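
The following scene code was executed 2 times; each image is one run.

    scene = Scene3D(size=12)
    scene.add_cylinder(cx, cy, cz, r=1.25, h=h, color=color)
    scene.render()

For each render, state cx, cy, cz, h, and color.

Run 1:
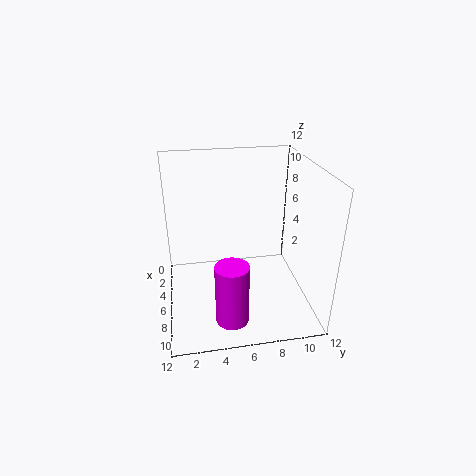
cx = 10.5, cy = 4.75, cz = 1.5, h = 4.75, color = 'magenta'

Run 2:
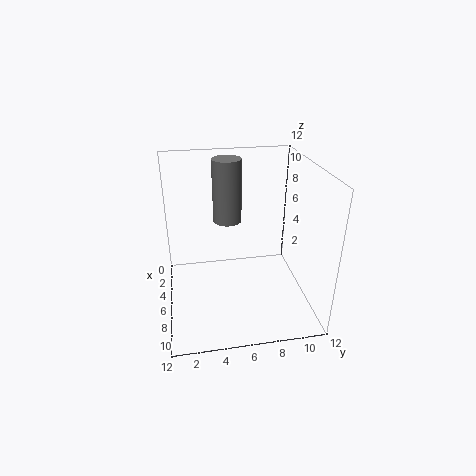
cx = 3.5, cy = 5.5, cz = 6.5, h = 5.5, color = 'gray'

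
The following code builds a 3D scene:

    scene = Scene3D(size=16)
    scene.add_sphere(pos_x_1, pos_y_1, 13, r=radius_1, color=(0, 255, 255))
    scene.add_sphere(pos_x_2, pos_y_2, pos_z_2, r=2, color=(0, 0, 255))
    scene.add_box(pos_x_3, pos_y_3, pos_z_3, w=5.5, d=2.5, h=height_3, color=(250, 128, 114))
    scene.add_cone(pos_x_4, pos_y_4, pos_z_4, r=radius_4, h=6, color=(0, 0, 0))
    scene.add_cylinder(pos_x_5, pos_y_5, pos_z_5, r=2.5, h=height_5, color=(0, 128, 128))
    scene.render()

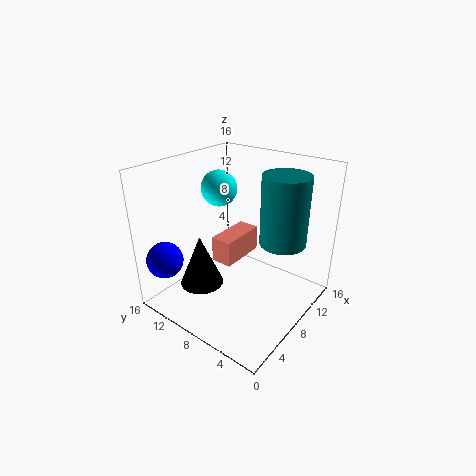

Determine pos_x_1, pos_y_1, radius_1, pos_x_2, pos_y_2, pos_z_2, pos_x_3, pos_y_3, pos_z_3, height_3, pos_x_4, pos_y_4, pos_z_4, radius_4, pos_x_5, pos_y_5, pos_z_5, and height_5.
pos_x_1 = 8.5
pos_y_1 = 11
radius_1 = 2
pos_x_2 = 2
pos_y_2 = 13.5
pos_z_2 = 6
pos_x_3 = 7
pos_y_3 = 8.5
pos_z_3 = 4.5
height_3 = 3
pos_x_4 = 5.5
pos_y_4 = 11.5
pos_z_4 = 2
radius_4 = 2.5
pos_x_5 = 10
pos_y_5 = 3.5
pos_z_5 = 8
height_5 = 7.5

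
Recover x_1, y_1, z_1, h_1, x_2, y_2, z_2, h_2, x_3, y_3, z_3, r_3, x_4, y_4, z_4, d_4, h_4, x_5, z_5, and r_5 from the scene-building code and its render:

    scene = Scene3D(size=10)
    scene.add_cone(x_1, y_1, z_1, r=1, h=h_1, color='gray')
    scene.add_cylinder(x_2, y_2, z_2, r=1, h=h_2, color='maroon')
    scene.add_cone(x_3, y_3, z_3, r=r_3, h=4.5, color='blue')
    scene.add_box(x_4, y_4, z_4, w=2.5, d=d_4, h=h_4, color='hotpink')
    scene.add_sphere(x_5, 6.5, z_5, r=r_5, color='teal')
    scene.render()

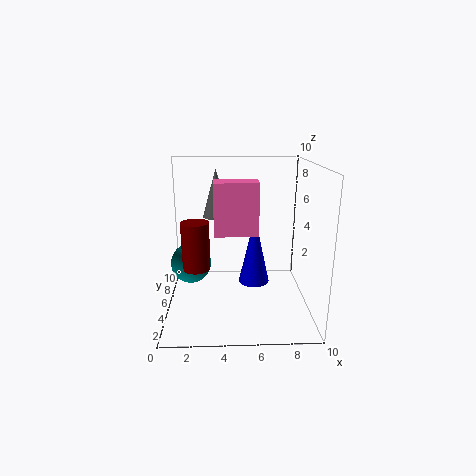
x_1 = 3.5, y_1 = 7, z_1 = 6, h_1 = 3.5, x_2 = 2, y_2 = 5.5, z_2 = 2.5, h_2 = 3.5, x_3 = 6, y_3 = 3.5, z_3 = 2.5, r_3 = 1, x_4 = 3.5, y_4 = 1, z_4 = 6.5, d_4 = 1.5, h_4 = 3, x_5 = 1.5, z_5 = 2.5, r_5 = 1.5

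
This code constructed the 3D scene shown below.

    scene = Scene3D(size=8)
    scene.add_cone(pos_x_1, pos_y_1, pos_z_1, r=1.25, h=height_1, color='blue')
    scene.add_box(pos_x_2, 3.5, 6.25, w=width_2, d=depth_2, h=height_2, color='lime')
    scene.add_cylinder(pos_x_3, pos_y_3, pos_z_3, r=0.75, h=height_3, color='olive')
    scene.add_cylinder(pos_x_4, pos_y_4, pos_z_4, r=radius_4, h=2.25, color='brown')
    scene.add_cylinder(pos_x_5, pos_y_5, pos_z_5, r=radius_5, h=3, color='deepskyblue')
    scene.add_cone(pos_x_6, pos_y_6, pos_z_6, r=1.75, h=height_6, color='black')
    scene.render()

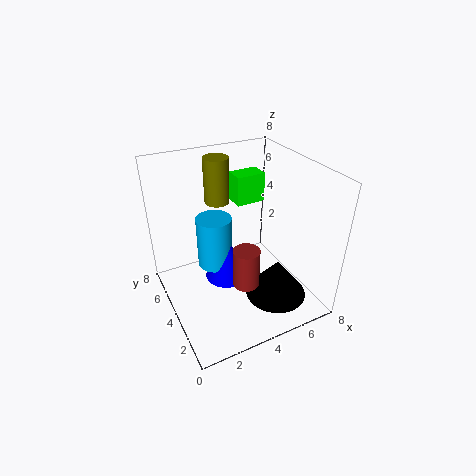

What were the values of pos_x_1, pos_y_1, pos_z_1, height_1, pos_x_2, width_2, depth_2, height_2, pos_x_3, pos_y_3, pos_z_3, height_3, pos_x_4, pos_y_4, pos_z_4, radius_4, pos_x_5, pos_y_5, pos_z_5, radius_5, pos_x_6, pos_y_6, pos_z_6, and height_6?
pos_x_1 = 3.5, pos_y_1 = 4.5, pos_z_1 = 1.25, height_1 = 2.75, pos_x_2 = 3.75, width_2 = 1.5, depth_2 = 1, height_2 = 1.5, pos_x_3 = 4, pos_y_3 = 6.75, pos_z_3 = 5, height_3 = 2.75, pos_x_4 = 4, pos_y_4 = 3, pos_z_4 = 1.5, radius_4 = 0.75, pos_x_5 = 3, pos_y_5 = 5, pos_z_5 = 2, radius_5 = 1, pos_x_6 = 5.75, pos_y_6 = 2.5, pos_z_6 = 0.5, height_6 = 2.25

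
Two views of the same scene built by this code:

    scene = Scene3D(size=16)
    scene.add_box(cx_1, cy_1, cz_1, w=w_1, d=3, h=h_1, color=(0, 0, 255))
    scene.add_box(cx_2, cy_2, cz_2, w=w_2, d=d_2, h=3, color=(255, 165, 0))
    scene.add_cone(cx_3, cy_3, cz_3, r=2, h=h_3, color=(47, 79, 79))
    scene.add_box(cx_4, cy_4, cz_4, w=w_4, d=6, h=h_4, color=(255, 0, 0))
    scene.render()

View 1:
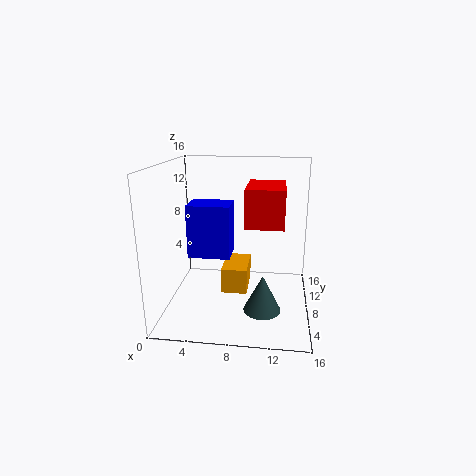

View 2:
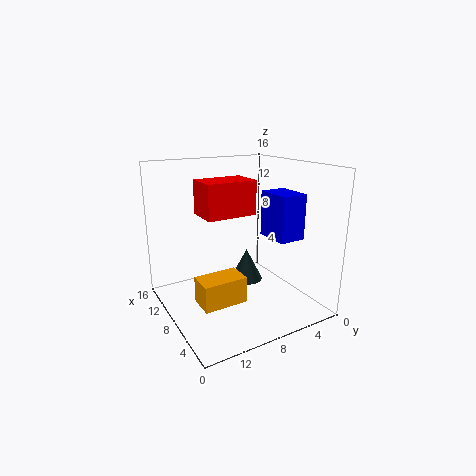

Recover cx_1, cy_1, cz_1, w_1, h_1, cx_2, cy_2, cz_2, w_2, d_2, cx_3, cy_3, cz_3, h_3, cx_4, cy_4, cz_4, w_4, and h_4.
cx_1 = 4; cy_1 = 2; cz_1 = 8; w_1 = 4; h_1 = 5; cx_2 = 6; cy_2 = 8; cz_2 = 1; w_2 = 3; d_2 = 5; cx_3 = 11; cy_3 = 5; cz_3 = 1; h_3 = 4; cx_4 = 9; cy_4 = 5; cz_4 = 10; w_4 = 4; h_4 = 4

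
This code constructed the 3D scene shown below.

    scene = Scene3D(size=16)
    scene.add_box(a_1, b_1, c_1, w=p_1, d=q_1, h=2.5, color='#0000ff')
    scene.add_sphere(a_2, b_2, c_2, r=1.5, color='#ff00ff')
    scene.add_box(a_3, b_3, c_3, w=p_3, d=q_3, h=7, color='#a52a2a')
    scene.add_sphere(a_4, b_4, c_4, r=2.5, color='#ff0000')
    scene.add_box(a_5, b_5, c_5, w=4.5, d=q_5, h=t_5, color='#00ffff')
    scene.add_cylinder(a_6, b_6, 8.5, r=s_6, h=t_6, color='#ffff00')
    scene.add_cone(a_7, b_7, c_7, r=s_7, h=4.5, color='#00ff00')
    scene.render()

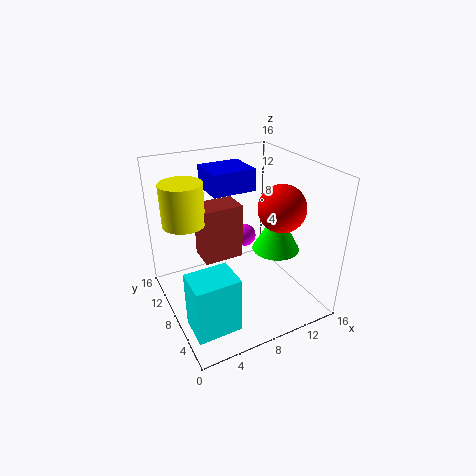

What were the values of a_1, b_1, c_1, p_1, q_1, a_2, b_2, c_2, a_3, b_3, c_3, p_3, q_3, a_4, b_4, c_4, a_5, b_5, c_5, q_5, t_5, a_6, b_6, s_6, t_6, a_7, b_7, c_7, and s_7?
a_1 = 6; b_1 = 9.5; c_1 = 12.5; p_1 = 5; q_1 = 4.5; a_2 = 12.5; b_2 = 14.5; c_2 = 4; a_3 = 5.5; b_3 = 11.5; c_3 = 3; p_3 = 5; q_3 = 3.5; a_4 = 11.5; b_4 = 5; c_4 = 12; a_5 = 0.5; b_5 = 1.5; c_5 = 1.5; q_5 = 3.5; t_5 = 6; a_6 = 3.5; b_6 = 13; s_6 = 2.5; t_6 = 5; a_7 = 11; b_7 = 5; c_7 = 7.5; s_7 = 2.5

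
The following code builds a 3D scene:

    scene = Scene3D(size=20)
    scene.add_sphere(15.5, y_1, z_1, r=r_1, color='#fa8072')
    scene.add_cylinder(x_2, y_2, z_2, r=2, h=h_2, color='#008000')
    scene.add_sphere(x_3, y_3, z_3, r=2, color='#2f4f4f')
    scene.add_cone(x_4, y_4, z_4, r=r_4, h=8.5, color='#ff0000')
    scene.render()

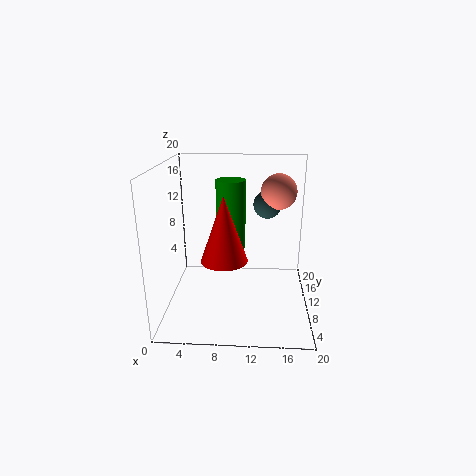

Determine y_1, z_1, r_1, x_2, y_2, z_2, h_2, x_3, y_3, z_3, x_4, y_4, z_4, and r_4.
y_1 = 12.5
z_1 = 16
r_1 = 2.5
x_2 = 9
y_2 = 10.5
z_2 = 8.5
h_2 = 9.5
x_3 = 14
y_3 = 13
z_3 = 14
x_4 = 8.5
y_4 = 6
z_4 = 8.5
r_4 = 3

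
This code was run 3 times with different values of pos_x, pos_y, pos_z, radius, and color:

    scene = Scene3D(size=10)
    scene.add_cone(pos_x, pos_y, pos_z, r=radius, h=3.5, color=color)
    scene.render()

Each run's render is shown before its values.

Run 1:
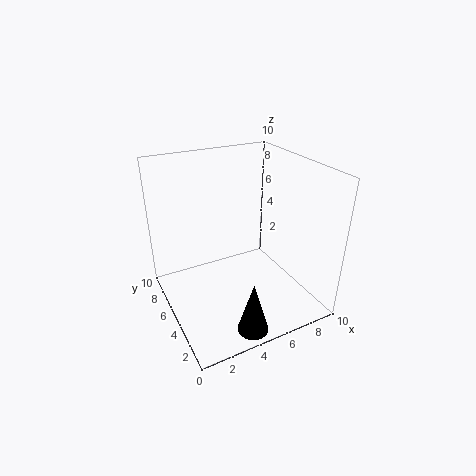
pos_x = 4
pos_y = 1
pos_z = 0.5
radius = 1
color = 'black'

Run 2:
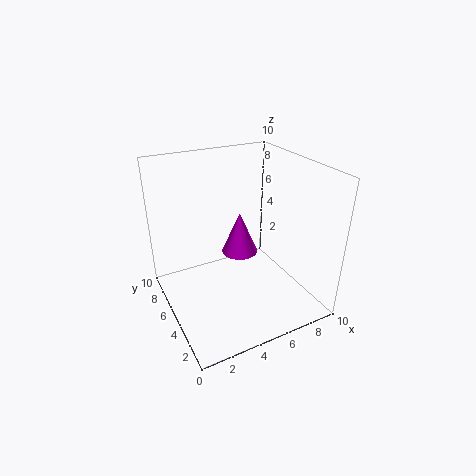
pos_x = 7
pos_y = 8.5
pos_z = 1.5
radius = 1.5
color = 'magenta'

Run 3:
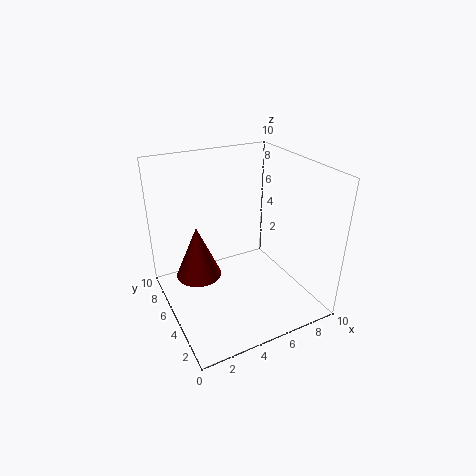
pos_x = 2
pos_y = 5
pos_z = 3
radius = 1.5
color = 'maroon'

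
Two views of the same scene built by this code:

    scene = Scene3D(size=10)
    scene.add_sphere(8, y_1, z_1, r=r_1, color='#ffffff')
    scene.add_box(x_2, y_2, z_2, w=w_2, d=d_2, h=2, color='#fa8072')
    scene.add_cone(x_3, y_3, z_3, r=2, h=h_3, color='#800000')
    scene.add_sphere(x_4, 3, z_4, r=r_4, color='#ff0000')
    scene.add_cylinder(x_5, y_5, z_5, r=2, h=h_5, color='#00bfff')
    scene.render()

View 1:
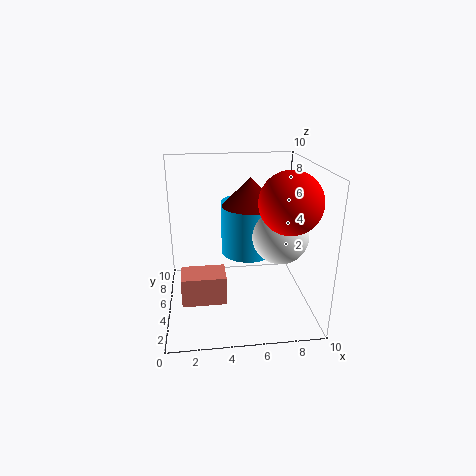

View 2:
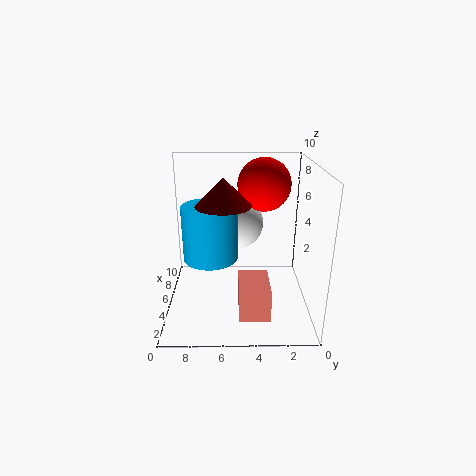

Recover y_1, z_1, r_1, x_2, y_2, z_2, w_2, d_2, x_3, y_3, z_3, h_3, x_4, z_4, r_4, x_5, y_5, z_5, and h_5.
y_1 = 5
z_1 = 5
r_1 = 2
x_2 = 1
y_2 = 3
z_2 = 1
w_2 = 3
d_2 = 2
x_3 = 6
y_3 = 6
z_3 = 7
h_3 = 2
x_4 = 8
z_4 = 8
r_4 = 2
x_5 = 6
y_5 = 7
z_5 = 3
h_5 = 4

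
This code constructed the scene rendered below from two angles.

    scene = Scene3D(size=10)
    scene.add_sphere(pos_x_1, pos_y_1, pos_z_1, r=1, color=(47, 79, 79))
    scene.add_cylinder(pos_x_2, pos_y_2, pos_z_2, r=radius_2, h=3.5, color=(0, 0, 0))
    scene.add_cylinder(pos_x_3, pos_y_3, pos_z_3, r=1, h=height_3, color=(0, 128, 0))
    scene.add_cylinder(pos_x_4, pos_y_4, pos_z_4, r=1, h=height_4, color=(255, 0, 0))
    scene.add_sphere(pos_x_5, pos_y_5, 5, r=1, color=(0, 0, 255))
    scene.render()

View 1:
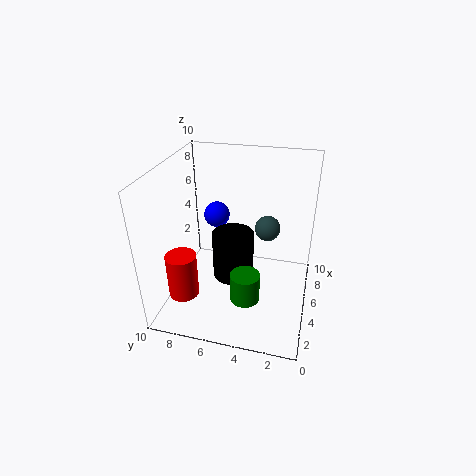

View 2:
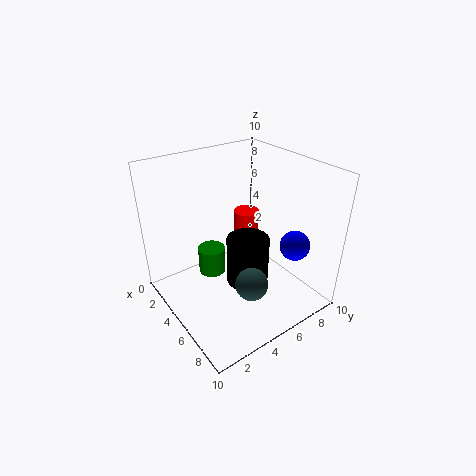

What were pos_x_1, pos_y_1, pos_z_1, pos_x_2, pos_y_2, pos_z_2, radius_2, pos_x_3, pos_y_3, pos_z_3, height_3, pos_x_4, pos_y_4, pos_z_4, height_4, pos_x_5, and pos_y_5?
pos_x_1 = 8.5, pos_y_1 = 3.5, pos_z_1 = 4, pos_x_2 = 5.5, pos_y_2 = 5.5, pos_z_2 = 1.5, radius_2 = 1.5, pos_x_3 = 3, pos_y_3 = 4, pos_z_3 = 1.5, height_3 = 2, pos_x_4 = 2, pos_y_4 = 8, pos_z_4 = 2, height_4 = 3, pos_x_5 = 8, pos_y_5 = 7.5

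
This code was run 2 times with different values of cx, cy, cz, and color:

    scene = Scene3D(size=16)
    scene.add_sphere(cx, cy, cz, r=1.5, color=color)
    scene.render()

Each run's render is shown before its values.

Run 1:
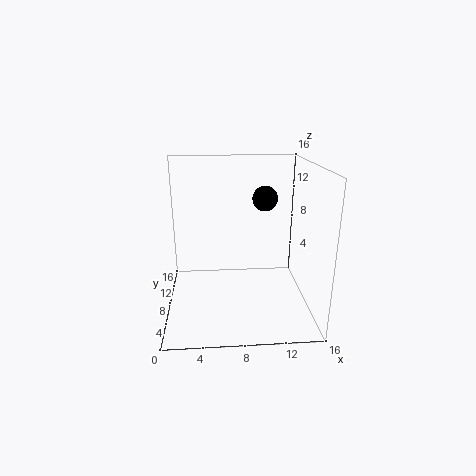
cx = 11.5, cy = 11.5, cz = 11.5, color = 'black'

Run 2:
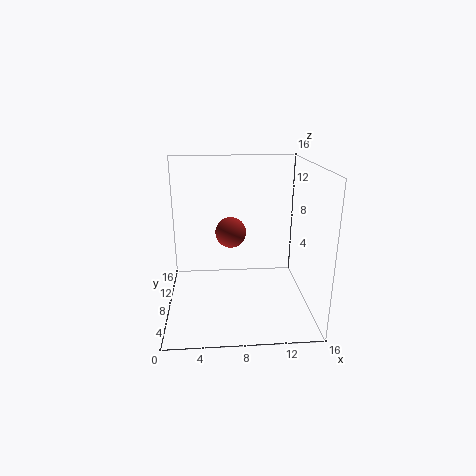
cx = 7, cy = 4.5, cz = 10, color = 'brown'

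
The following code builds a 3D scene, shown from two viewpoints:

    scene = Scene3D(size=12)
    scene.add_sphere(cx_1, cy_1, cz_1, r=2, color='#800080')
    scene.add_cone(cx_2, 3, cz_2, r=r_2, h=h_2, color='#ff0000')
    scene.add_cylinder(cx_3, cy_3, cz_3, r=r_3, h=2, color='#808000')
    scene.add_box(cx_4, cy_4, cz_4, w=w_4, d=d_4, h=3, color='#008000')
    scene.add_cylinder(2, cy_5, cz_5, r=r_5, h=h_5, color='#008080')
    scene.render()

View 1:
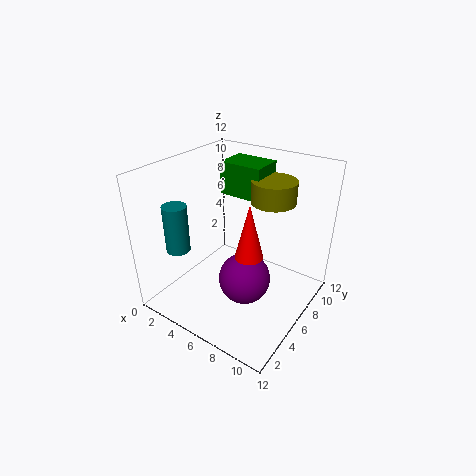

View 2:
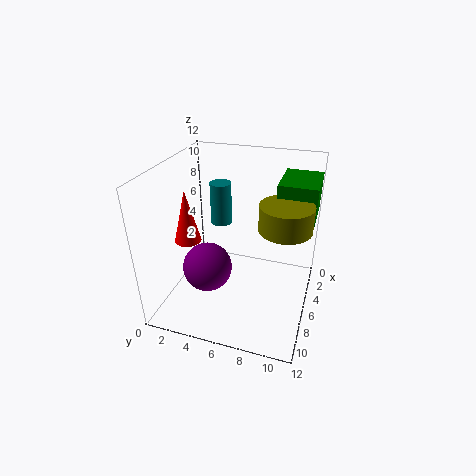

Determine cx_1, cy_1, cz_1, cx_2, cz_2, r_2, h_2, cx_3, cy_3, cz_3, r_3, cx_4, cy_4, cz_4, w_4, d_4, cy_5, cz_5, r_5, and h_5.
cx_1 = 8, cy_1 = 4, cz_1 = 4, cx_2 = 9, cz_2 = 7, r_2 = 1, h_2 = 4, cx_3 = 7, cy_3 = 10, cz_3 = 8, r_3 = 2, cx_4 = 2, cy_4 = 9, cz_4 = 8, w_4 = 4, d_4 = 3, cy_5 = 3, cz_5 = 5, r_5 = 1, h_5 = 4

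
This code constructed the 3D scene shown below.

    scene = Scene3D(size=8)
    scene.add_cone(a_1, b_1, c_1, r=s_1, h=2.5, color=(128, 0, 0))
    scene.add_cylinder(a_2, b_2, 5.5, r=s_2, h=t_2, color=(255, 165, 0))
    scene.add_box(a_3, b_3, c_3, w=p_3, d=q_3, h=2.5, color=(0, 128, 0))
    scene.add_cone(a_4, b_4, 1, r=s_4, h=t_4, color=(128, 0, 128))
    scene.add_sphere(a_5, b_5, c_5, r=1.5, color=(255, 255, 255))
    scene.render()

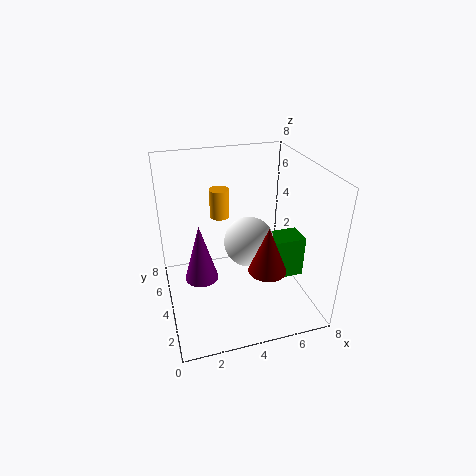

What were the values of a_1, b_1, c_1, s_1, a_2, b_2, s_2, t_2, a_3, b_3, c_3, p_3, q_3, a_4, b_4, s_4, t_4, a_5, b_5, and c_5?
a_1 = 5
b_1 = 2
c_1 = 3
s_1 = 1
a_2 = 3
b_2 = 4
s_2 = 0.5
t_2 = 1.5
a_3 = 6
b_3 = 3.5
c_3 = 1
p_3 = 2
q_3 = 1.5
a_4 = 2
b_4 = 5
s_4 = 1
t_4 = 3.5
a_5 = 5
b_5 = 5
c_5 = 3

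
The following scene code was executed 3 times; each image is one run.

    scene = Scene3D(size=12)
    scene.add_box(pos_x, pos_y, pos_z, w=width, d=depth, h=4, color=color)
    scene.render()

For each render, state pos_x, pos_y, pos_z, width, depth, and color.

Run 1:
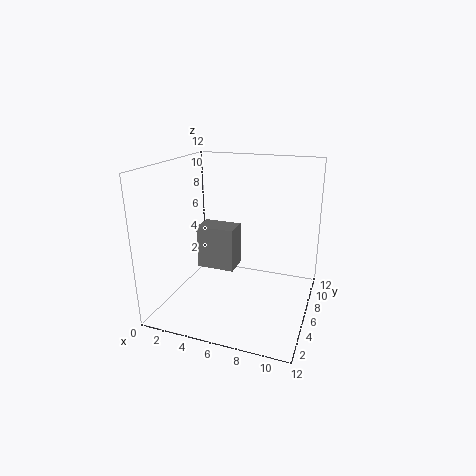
pos_x = 1.5
pos_y = 7.25
pos_z = 2
width = 3.5
depth = 2.25
color = 'gray'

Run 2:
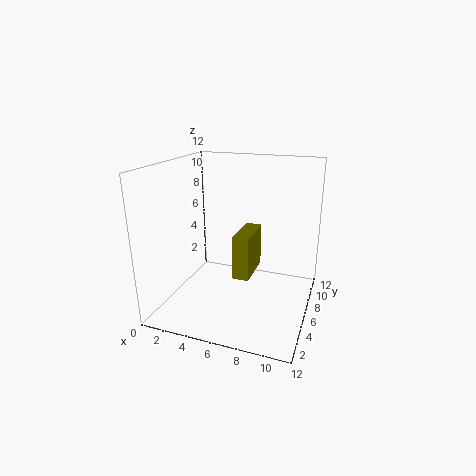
pos_x = 5.25
pos_y = 6.5
pos_z = 1.75
width = 1.5
depth = 4
color = 'olive'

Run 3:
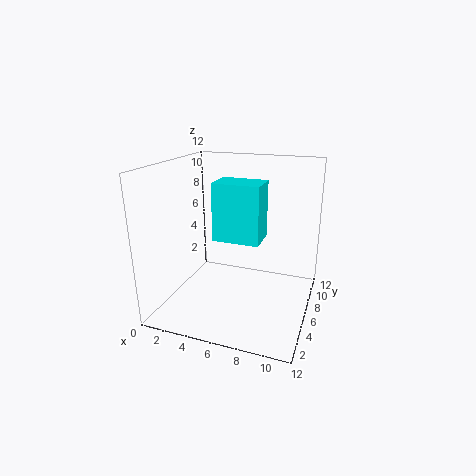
pos_x = 5.75
pos_y = 1.5
pos_z = 7.5
width = 3.25
depth = 2.25
color = 'cyan'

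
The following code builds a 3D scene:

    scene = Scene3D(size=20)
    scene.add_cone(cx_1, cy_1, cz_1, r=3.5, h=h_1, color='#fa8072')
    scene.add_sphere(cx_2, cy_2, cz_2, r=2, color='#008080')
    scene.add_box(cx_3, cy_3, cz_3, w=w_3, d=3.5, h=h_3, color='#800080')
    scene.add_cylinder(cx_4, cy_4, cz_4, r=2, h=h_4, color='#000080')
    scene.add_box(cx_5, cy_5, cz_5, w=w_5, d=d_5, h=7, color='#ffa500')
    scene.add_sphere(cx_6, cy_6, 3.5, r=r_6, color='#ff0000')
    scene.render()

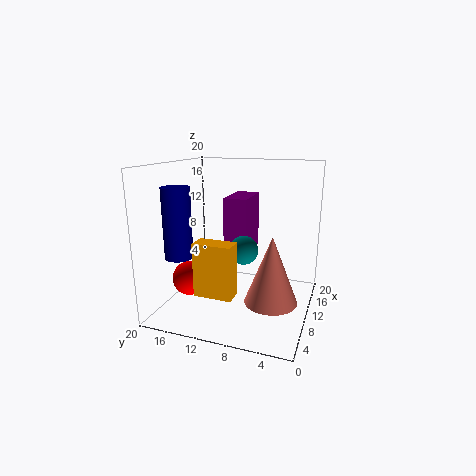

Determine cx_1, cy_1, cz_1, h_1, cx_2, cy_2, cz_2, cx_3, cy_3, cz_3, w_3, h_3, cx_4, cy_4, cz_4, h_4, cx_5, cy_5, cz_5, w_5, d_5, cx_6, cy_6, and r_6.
cx_1 = 7.5, cy_1 = 4.5, cz_1 = 2.5, h_1 = 9, cx_2 = 9.5, cy_2 = 9, cz_2 = 8.5, cx_3 = 12, cy_3 = 9.5, cz_3 = 6.5, w_3 = 6.5, h_3 = 8.5, cx_4 = 7.5, cy_4 = 18, cz_4 = 7, h_4 = 10, cx_5 = 3, cy_5 = 8.5, cz_5 = 4, w_5 = 2.5, d_5 = 5, cx_6 = 8.5, cy_6 = 17, r_6 = 2.5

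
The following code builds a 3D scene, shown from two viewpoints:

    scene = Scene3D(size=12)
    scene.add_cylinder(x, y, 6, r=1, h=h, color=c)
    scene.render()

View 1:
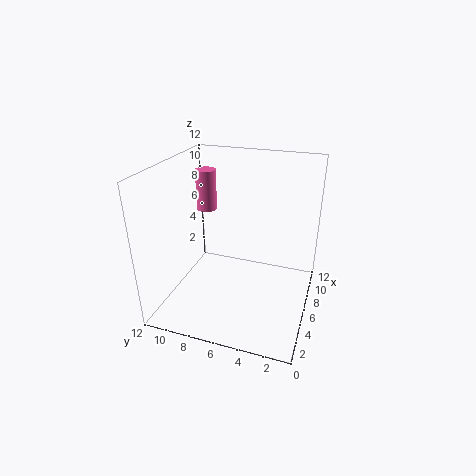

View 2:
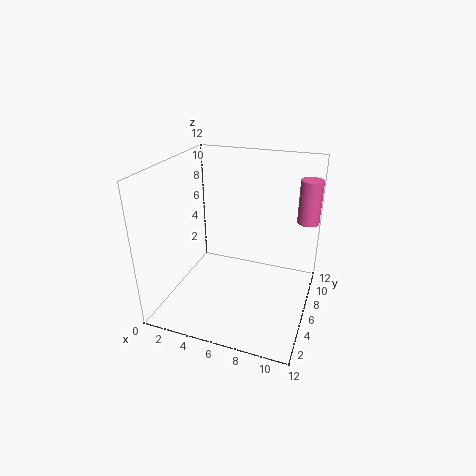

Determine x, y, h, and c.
x = 11
y = 11
h = 4
c = 'hotpink'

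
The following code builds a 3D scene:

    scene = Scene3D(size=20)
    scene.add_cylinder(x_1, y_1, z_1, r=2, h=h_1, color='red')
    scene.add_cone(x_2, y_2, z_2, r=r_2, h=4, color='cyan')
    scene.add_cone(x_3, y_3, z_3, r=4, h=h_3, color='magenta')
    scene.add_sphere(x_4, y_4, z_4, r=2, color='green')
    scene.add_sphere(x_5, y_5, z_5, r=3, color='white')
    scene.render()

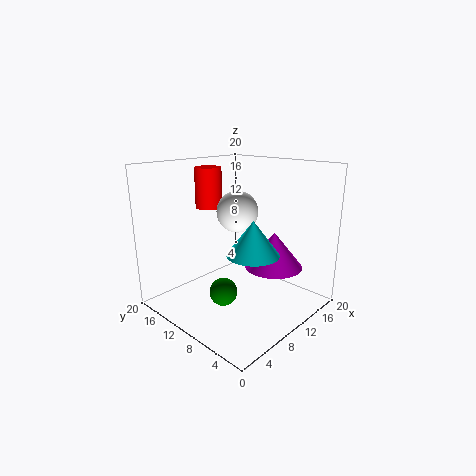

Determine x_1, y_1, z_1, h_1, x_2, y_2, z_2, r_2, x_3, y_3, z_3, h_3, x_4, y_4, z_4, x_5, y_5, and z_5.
x_1 = 11
y_1 = 17
z_1 = 13
h_1 = 6
x_2 = 5
y_2 = 3
z_2 = 11
r_2 = 3
x_3 = 13
y_3 = 6
z_3 = 6
h_3 = 5
x_4 = 8
y_4 = 11
z_4 = 2
x_5 = 12
y_5 = 12
z_5 = 13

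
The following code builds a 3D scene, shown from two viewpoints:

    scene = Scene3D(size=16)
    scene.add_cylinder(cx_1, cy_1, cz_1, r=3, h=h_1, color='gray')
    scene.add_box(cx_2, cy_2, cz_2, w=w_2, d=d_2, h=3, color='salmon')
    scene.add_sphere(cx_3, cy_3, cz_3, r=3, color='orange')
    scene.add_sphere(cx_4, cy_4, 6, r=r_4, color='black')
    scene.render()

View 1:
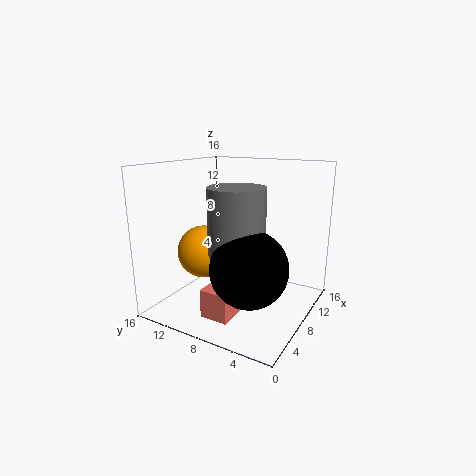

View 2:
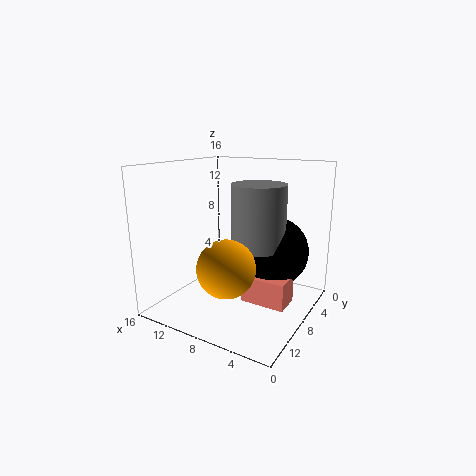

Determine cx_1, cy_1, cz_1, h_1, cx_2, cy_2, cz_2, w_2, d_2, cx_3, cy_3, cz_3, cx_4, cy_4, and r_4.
cx_1 = 6
cy_1 = 7
cz_1 = 7
h_1 = 7
cx_2 = 2
cy_2 = 6
cz_2 = 1
w_2 = 5
d_2 = 3
cx_3 = 7
cy_3 = 12
cz_3 = 6
cx_4 = 5
cy_4 = 5
r_4 = 4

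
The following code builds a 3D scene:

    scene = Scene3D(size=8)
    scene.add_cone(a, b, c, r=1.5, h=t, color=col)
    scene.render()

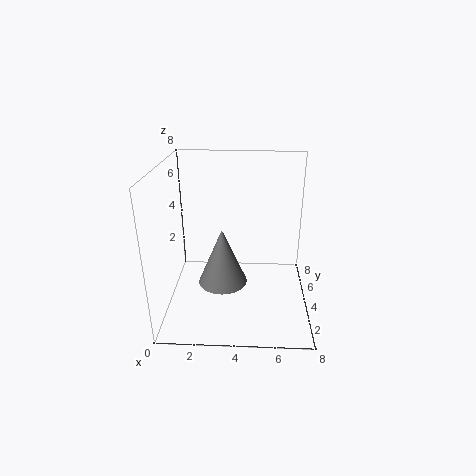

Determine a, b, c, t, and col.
a = 3; b = 5; c = 0.5; t = 3.5; col = 'gray'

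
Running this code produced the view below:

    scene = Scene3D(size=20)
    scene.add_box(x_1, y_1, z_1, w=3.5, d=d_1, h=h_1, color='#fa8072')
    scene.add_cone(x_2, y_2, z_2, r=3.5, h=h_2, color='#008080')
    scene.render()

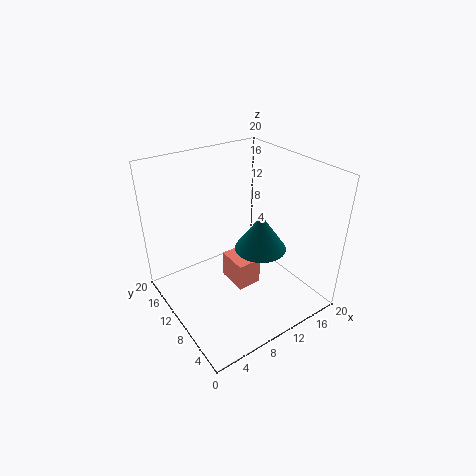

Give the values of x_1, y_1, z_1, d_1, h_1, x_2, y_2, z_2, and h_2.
x_1 = 9; y_1 = 8; z_1 = 2.5; d_1 = 4.5; h_1 = 4; x_2 = 12; y_2 = 7.5; z_2 = 9; h_2 = 5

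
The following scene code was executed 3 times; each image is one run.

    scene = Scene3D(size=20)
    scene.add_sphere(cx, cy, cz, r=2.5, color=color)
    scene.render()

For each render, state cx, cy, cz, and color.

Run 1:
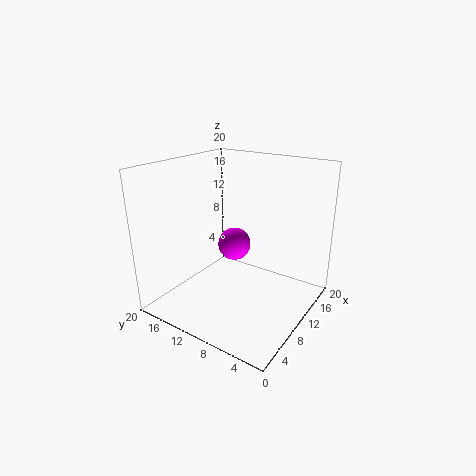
cx = 13.5, cy = 13, cz = 7, color = 'magenta'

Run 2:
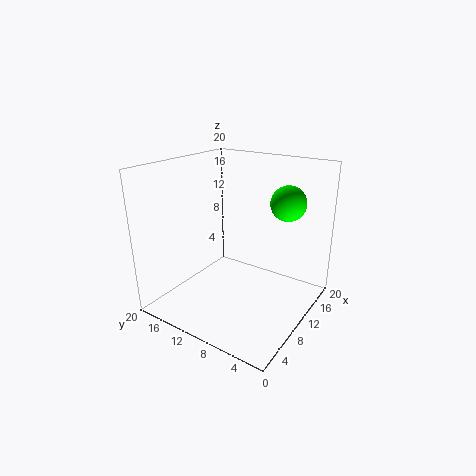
cx = 15, cy = 5, cz = 14.5, color = 'lime'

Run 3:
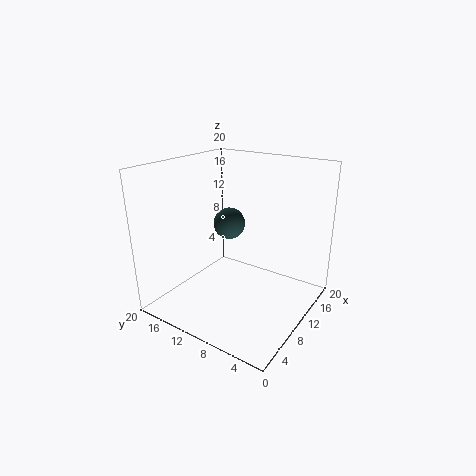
cx = 15, cy = 15, cz = 9.5, color = 'darkslategray'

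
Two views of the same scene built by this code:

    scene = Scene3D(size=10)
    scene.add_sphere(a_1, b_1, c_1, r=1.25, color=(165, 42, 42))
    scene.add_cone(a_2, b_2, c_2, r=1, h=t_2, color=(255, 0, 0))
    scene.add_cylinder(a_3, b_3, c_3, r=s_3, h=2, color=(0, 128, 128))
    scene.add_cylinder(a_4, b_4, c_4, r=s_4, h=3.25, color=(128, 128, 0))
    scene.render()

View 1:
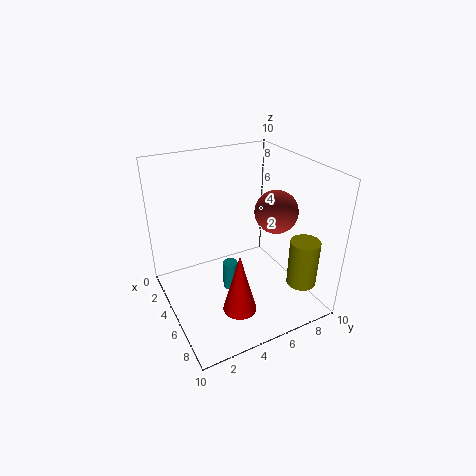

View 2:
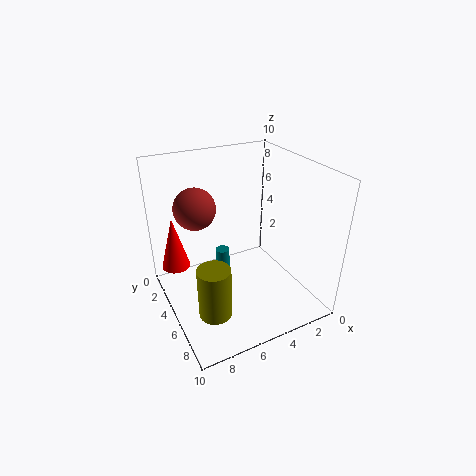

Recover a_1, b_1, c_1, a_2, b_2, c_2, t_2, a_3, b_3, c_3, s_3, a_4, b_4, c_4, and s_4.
a_1 = 8.25; b_1 = 5.75; c_1 = 8.25; a_2 = 9; b_2 = 3; c_2 = 2.75; t_2 = 3.75; a_3 = 5.75; b_3 = 4; c_3 = 1.75; s_3 = 0.5; a_4 = 8.25; b_4 = 8.25; c_4 = 2.25; s_4 = 1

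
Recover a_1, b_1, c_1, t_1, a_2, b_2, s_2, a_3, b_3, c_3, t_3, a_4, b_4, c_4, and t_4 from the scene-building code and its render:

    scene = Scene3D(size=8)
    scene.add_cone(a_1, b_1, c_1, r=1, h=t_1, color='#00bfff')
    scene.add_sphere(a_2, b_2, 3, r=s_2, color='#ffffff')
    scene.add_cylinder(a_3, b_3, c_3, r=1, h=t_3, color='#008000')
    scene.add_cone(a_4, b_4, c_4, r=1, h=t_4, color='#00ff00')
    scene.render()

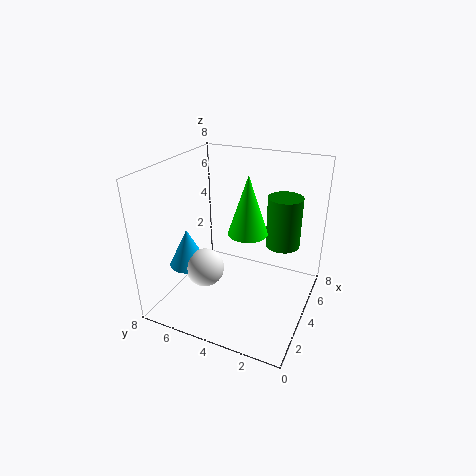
a_1 = 2, b_1 = 6, c_1 = 3, t_1 = 2, a_2 = 2, b_2 = 5, s_2 = 1, a_3 = 6, b_3 = 2, c_3 = 3, t_3 = 3, a_4 = 3, b_4 = 3, c_4 = 5, t_4 = 3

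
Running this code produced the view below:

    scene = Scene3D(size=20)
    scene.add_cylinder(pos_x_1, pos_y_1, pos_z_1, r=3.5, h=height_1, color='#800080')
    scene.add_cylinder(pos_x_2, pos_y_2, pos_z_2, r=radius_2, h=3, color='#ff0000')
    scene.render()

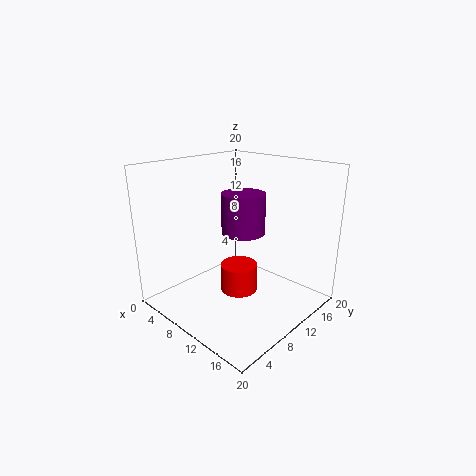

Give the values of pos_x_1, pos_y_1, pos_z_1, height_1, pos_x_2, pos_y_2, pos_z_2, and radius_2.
pos_x_1 = 5.75, pos_y_1 = 15.75, pos_z_1 = 8, height_1 = 6.5, pos_x_2 = 16.75, pos_y_2 = 3, pos_z_2 = 8, radius_2 = 2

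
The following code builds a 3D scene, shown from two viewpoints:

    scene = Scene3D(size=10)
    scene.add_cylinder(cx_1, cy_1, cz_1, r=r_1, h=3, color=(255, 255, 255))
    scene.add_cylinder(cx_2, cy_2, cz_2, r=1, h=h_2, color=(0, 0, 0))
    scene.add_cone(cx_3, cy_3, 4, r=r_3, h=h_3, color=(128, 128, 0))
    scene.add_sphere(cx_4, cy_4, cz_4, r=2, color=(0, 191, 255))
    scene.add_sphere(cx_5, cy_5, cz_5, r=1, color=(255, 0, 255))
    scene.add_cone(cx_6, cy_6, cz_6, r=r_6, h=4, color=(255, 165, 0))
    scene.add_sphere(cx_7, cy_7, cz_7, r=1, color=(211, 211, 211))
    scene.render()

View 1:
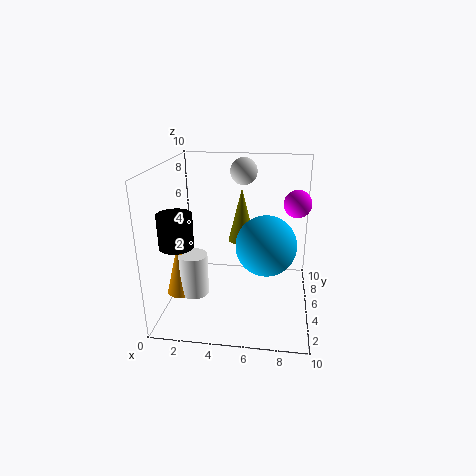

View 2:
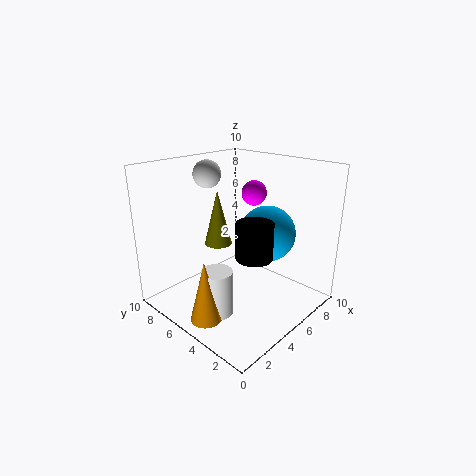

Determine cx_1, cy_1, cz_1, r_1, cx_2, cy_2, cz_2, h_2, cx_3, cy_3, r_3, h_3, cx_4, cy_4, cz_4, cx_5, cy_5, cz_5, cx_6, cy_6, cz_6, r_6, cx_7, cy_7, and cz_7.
cx_1 = 2, cy_1 = 4, cz_1 = 1, r_1 = 1, cx_2 = 2, cy_2 = 1, cz_2 = 6, h_2 = 2, cx_3 = 5, cy_3 = 7, r_3 = 1, h_3 = 4, cx_4 = 7, cy_4 = 4, cz_4 = 5, cx_5 = 9, cy_5 = 7, cz_5 = 7, cx_6 = 1, cy_6 = 4, cz_6 = 1, r_6 = 1, cx_7 = 5, cy_7 = 8, cz_7 = 9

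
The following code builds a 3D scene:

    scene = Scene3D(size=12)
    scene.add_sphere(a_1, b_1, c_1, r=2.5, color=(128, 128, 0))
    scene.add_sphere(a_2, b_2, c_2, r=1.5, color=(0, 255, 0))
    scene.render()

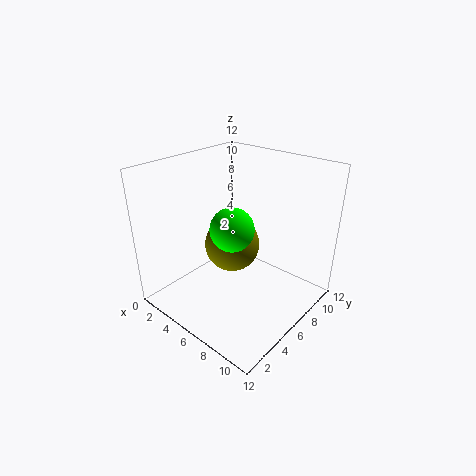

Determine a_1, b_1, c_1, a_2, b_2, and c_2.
a_1 = 4; b_1 = 7.5; c_1 = 4; a_2 = 8.5; b_2 = 2.5; c_2 = 9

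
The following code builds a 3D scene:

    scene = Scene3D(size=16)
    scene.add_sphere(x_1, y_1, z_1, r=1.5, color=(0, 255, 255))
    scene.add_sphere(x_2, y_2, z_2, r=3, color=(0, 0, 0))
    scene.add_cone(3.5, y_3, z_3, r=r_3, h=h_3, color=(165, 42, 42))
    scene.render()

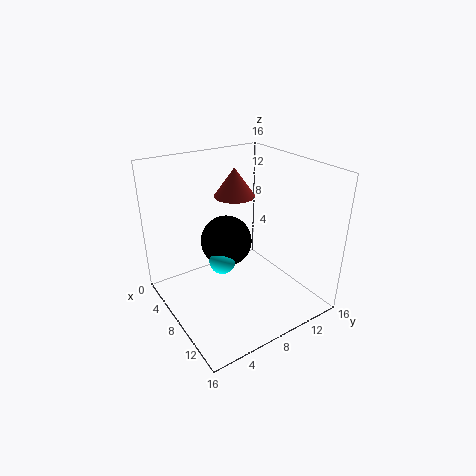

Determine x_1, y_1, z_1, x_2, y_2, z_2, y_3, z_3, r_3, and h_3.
x_1 = 7
y_1 = 6.5
z_1 = 5
x_2 = 5.5
y_2 = 8
z_2 = 6.5
y_3 = 10.5
z_3 = 11
r_3 = 2.5
h_3 = 3.5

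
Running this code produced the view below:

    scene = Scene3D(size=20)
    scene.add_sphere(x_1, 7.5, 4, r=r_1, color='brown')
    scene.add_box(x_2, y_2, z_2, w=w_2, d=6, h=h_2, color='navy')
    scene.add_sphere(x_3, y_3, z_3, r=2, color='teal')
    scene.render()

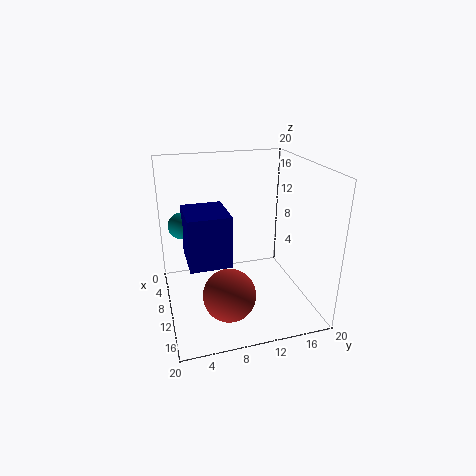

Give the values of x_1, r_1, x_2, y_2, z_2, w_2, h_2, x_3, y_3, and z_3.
x_1 = 14.5
r_1 = 3.5
x_2 = 4
y_2 = 3
z_2 = 6
w_2 = 7
h_2 = 7.5
x_3 = 3.5
y_3 = 3
z_3 = 10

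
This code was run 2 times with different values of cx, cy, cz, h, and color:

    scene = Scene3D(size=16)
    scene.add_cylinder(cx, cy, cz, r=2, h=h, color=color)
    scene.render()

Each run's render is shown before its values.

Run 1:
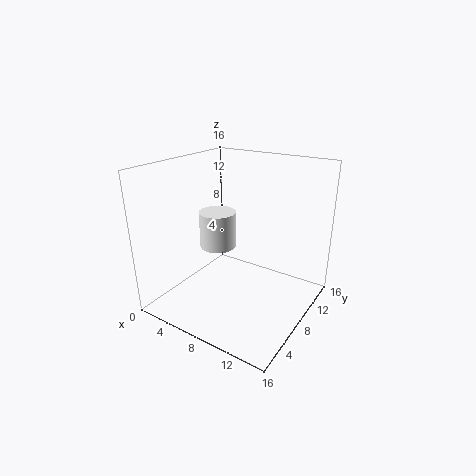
cx = 6
cy = 7
cz = 7
h = 4
color = 'white'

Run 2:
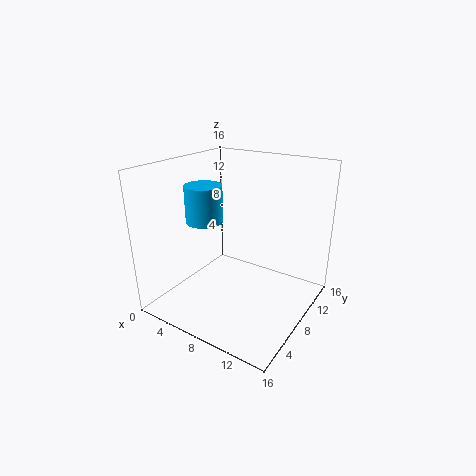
cx = 5
cy = 6
cz = 10
h = 4
color = 'deepskyblue'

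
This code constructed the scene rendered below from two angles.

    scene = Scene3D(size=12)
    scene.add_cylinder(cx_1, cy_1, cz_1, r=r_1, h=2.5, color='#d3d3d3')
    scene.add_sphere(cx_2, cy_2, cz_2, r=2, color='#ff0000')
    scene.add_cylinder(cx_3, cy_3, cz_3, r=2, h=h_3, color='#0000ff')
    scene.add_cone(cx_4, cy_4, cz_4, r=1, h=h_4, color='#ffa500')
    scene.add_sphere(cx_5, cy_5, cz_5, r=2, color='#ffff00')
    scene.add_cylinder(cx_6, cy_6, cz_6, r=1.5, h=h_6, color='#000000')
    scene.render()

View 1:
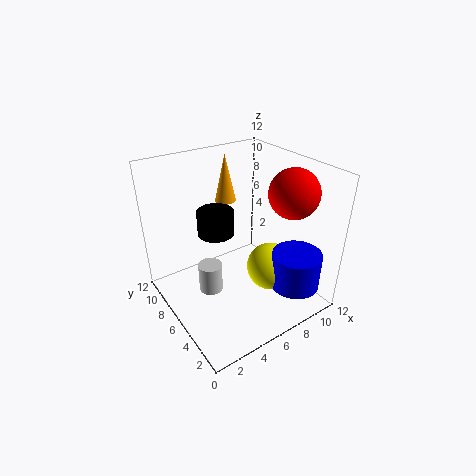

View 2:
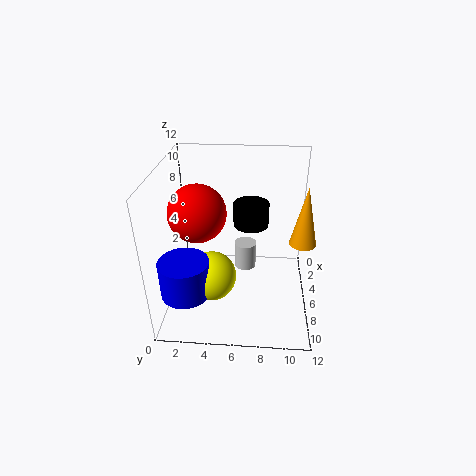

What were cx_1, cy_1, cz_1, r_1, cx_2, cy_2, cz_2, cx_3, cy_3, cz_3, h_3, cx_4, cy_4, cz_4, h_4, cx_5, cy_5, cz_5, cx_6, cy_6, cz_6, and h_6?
cx_1 = 3.5, cy_1 = 6.5, cz_1 = 1.5, r_1 = 1, cx_2 = 9.5, cy_2 = 3.5, cz_2 = 10, cx_3 = 9, cy_3 = 2, cz_3 = 2.5, h_3 = 3, cx_4 = 8, cy_4 = 11, cz_4 = 7, h_4 = 4.5, cx_5 = 8, cy_5 = 4, cz_5 = 3.5, cx_6 = 4.5, cy_6 = 7, cz_6 = 6.5, h_6 = 2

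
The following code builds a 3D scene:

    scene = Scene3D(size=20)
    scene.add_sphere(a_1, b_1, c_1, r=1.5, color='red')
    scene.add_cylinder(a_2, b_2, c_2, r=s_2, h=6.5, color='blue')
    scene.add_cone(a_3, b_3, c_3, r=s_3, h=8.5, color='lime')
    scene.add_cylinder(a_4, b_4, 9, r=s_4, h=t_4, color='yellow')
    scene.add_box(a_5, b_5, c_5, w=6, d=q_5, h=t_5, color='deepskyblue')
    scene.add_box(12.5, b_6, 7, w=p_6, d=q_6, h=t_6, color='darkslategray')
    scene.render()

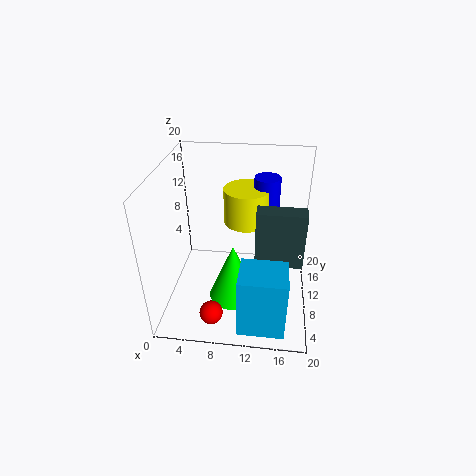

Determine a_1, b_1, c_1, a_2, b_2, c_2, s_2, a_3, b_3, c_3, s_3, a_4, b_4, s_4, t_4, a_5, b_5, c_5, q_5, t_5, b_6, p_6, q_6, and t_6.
a_1 = 7.5; b_1 = 2; c_1 = 3.5; a_2 = 13.5; b_2 = 17.5; c_2 = 9.5; s_2 = 2; a_3 = 9.5; b_3 = 8.5; c_3 = 1; s_3 = 3.5; a_4 = 10.5; b_4 = 16.5; s_4 = 3.5; t_4 = 5.5; a_5 = 11; b_5 = 0.5; c_5 = 1.5; q_5 = 5; t_5 = 8.5; b_6 = 8; p_6 = 6.5; q_6 = 2.5; t_6 = 8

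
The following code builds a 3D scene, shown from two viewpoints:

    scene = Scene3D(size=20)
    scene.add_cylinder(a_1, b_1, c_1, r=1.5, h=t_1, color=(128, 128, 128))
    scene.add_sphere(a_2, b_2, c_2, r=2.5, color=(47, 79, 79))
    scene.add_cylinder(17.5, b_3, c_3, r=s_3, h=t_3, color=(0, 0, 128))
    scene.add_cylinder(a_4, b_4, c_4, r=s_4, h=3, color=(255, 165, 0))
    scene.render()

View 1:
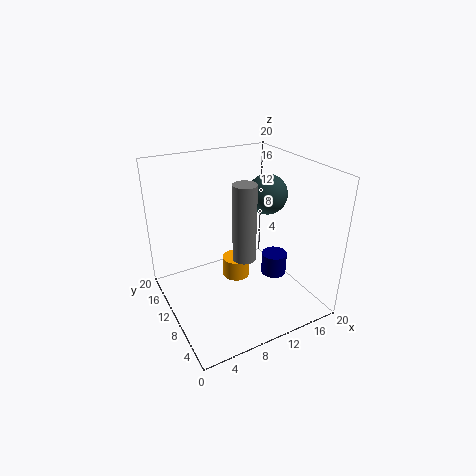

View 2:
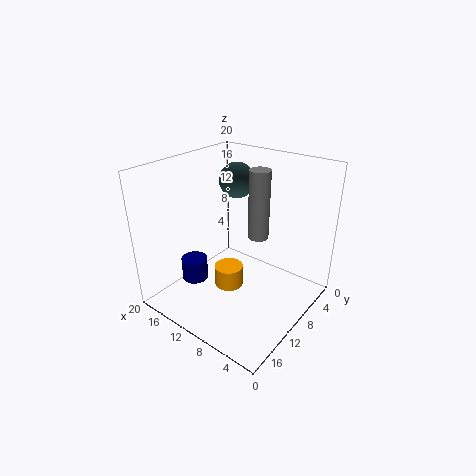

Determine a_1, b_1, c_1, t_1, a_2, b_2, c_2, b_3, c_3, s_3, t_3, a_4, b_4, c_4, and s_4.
a_1 = 9
b_1 = 6.5
c_1 = 9
t_1 = 10
a_2 = 12.5
b_2 = 7
c_2 = 17
b_3 = 11.5
c_3 = 1
s_3 = 2
t_3 = 3.5
a_4 = 10.5
b_4 = 11.5
c_4 = 3
s_4 = 2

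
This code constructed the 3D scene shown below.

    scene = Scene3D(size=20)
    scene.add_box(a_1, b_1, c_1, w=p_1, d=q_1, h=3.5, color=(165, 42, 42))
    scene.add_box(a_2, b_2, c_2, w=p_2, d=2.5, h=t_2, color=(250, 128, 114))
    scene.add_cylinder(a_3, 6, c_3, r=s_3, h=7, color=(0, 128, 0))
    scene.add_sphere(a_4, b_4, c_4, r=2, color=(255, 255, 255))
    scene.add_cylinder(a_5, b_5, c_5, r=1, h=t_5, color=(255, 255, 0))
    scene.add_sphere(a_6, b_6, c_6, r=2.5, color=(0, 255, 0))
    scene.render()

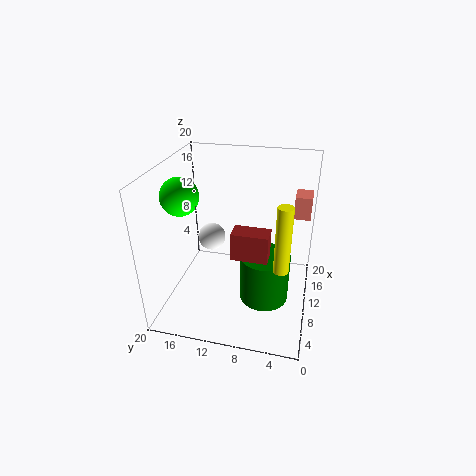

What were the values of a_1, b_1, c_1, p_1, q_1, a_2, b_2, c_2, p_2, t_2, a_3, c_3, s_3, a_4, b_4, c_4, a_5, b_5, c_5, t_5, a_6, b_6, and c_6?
a_1 = 4; b_1 = 5; c_1 = 10.5; p_1 = 2.5; q_1 = 4.5; a_2 = 16.5; b_2 = 0.5; c_2 = 10.5; p_2 = 3.5; t_2 = 3.5; a_3 = 9.5; c_3 = 1; s_3 = 3.5; a_4 = 12; b_4 = 14.5; c_4 = 8.5; a_5 = 6.5; b_5 = 3.5; c_5 = 8; t_5 = 9; a_6 = 7.5; b_6 = 17; c_6 = 16.5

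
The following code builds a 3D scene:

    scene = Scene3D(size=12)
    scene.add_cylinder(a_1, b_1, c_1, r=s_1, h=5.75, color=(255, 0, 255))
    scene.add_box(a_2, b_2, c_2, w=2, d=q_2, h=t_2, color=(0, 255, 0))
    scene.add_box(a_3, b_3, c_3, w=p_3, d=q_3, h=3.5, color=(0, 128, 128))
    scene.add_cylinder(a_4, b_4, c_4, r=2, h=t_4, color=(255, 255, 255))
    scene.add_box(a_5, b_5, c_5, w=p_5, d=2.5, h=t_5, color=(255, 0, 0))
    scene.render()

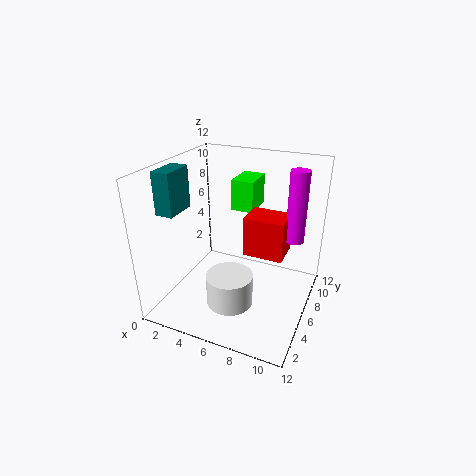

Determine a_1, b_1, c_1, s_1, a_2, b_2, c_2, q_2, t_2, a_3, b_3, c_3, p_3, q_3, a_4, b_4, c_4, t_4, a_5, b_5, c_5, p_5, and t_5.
a_1 = 10.5
b_1 = 7
c_1 = 6.25
s_1 = 0.75
a_2 = 4.25
b_2 = 8.5
c_2 = 7.25
q_2 = 3
t_2 = 2.75
a_3 = 0.25
b_3 = 3
c_3 = 8.25
p_3 = 1.5
q_3 = 2.75
a_4 = 5.75
b_4 = 4.75
c_4 = 0.25
t_4 = 2.75
a_5 = 6.75
b_5 = 5.25
c_5 = 5
p_5 = 3.25
t_5 = 3.25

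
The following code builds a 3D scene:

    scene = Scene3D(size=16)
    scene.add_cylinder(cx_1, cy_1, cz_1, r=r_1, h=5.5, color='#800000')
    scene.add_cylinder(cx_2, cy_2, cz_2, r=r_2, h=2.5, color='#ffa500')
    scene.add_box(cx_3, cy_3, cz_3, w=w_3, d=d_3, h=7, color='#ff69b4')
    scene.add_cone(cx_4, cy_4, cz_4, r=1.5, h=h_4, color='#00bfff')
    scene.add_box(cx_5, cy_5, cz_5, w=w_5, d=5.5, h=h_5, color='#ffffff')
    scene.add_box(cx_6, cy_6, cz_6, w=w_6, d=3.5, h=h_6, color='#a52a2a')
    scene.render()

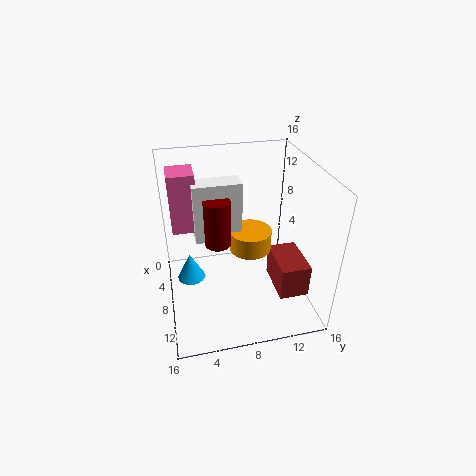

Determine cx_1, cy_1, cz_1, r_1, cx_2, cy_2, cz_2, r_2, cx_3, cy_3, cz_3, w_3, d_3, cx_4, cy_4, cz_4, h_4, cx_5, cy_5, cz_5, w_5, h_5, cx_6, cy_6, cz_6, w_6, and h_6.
cx_1 = 6.5
cy_1 = 6
cz_1 = 6.5
r_1 = 1.5
cx_2 = 6
cy_2 = 10
cz_2 = 5
r_2 = 2.5
cx_3 = 1.5
cy_3 = 1
cz_3 = 7.5
w_3 = 3.5
d_3 = 3
cx_4 = 8.5
cy_4 = 2.5
cz_4 = 4
h_4 = 3
cx_5 = 3.5
cy_5 = 3.5
cz_5 = 6.5
w_5 = 2.5
h_5 = 7
cx_6 = 5.5
cy_6 = 12.5
cz_6 = 0.5
w_6 = 5.5
h_6 = 4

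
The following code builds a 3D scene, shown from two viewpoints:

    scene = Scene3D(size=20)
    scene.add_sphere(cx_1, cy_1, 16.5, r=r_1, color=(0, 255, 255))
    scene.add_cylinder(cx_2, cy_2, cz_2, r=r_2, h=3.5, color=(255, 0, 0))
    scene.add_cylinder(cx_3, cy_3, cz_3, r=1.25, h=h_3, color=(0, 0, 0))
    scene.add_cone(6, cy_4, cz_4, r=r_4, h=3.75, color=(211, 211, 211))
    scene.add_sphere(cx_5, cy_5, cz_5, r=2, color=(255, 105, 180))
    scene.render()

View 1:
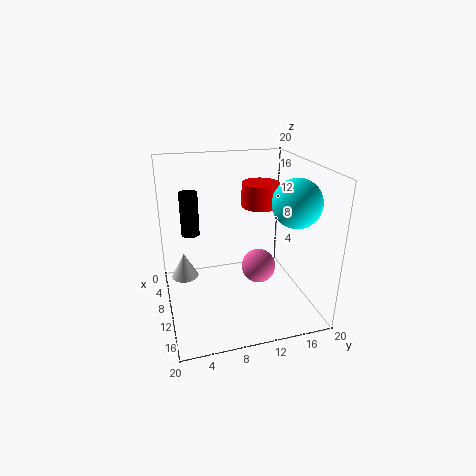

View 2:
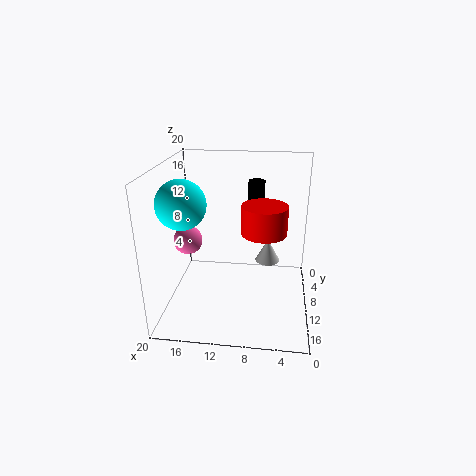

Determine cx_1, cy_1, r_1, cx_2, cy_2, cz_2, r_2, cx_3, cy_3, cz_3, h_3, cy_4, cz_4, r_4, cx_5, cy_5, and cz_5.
cx_1 = 16
cy_1 = 15.5
r_1 = 3
cx_2 = 6.25
cy_2 = 14.5
cz_2 = 13
r_2 = 2.75
cx_3 = 8
cy_3 = 3.75
cz_3 = 10.5
h_3 = 6
cy_4 = 2.75
cz_4 = 2.75
r_4 = 2
cx_5 = 17
cy_5 = 10.5
cz_5 = 9.5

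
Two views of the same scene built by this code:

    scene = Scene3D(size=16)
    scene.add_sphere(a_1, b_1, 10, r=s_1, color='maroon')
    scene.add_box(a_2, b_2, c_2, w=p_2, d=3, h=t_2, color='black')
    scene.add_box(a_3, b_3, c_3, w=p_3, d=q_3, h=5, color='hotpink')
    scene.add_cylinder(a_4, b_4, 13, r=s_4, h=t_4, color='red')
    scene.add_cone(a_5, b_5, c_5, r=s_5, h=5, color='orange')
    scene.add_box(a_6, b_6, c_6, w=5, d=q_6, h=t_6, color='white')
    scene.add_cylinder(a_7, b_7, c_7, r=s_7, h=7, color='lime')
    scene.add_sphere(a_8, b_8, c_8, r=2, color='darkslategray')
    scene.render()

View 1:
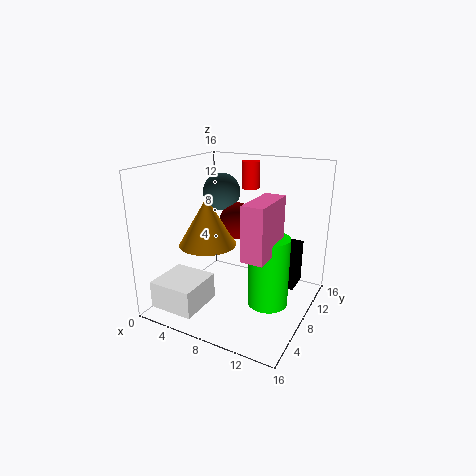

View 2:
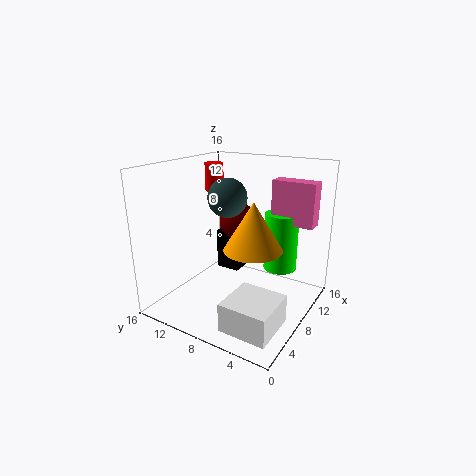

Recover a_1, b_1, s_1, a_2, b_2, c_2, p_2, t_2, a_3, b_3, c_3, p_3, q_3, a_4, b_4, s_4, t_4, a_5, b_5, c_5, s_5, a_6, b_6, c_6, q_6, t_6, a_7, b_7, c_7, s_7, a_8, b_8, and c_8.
a_1 = 8
b_1 = 8
s_1 = 2
a_2 = 11
b_2 = 10
c_2 = 2
p_2 = 3
t_2 = 5
a_3 = 12
b_3 = 1
c_3 = 9
p_3 = 2
q_3 = 5
a_4 = 8
b_4 = 11
s_4 = 1
t_4 = 3
a_5 = 6
b_5 = 5
c_5 = 8
s_5 = 3
a_6 = 1
b_6 = 1
c_6 = 1
q_6 = 5
t_6 = 3
a_7 = 13
b_7 = 5
c_7 = 3
s_7 = 2
a_8 = 6
b_8 = 8
c_8 = 13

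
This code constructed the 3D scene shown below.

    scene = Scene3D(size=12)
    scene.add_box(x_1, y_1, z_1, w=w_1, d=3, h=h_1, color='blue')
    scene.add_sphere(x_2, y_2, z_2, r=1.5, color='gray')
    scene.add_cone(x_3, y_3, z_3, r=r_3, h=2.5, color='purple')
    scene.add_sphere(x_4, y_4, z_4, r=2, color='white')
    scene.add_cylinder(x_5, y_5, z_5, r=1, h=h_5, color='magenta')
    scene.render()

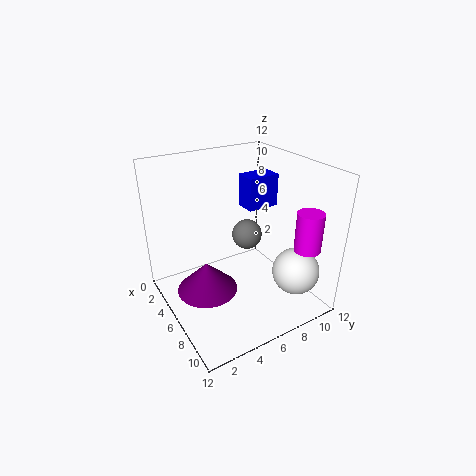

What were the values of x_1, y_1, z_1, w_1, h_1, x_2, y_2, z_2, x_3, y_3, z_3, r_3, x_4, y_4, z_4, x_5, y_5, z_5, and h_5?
x_1 = 2; y_1 = 8.5; z_1 = 7; w_1 = 2; h_1 = 3; x_2 = 2; y_2 = 9.5; z_2 = 3.5; x_3 = 6; y_3 = 3; z_3 = 2; r_3 = 2.5; x_4 = 9; y_4 = 10; z_4 = 3; x_5 = 11; y_5 = 9; z_5 = 6.5; h_5 = 3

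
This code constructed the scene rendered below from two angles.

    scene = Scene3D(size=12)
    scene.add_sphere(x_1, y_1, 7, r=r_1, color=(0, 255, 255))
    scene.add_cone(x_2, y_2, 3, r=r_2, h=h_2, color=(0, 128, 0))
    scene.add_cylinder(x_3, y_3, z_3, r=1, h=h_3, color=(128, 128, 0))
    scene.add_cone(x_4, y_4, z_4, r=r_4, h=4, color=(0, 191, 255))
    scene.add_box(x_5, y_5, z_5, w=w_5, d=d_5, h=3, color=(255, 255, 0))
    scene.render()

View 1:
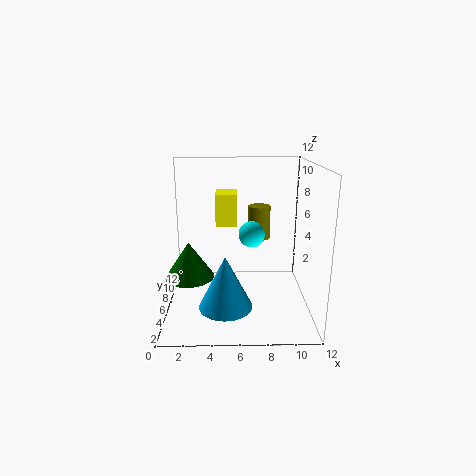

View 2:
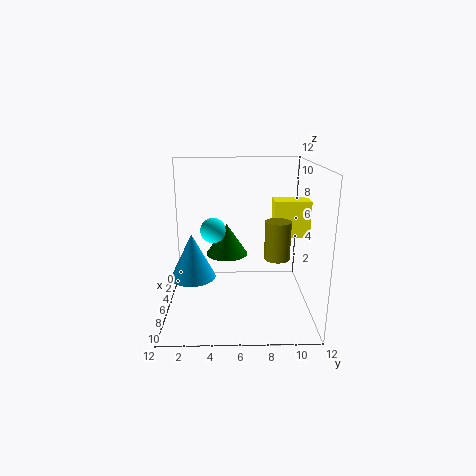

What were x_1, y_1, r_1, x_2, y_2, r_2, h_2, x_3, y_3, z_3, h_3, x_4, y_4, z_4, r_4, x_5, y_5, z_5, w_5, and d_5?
x_1 = 7
y_1 = 4
r_1 = 1
x_2 = 2
y_2 = 5
r_2 = 2
h_2 = 3
x_3 = 8
y_3 = 9
z_3 = 5
h_3 = 3
x_4 = 5
y_4 = 2
z_4 = 2
r_4 = 2
x_5 = 4
y_5 = 9
z_5 = 6
w_5 = 2
d_5 = 3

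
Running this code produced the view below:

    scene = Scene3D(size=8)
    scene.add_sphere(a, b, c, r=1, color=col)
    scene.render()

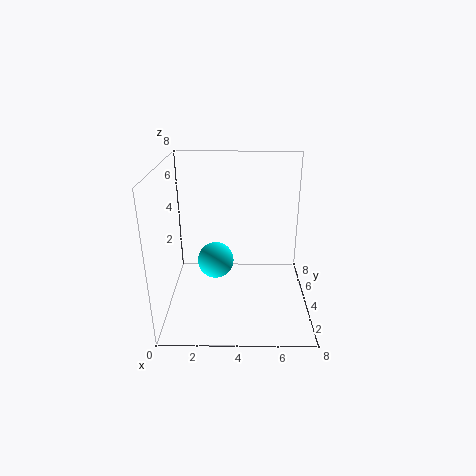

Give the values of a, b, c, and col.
a = 2.75, b = 3.75, c = 2.75, col = 'cyan'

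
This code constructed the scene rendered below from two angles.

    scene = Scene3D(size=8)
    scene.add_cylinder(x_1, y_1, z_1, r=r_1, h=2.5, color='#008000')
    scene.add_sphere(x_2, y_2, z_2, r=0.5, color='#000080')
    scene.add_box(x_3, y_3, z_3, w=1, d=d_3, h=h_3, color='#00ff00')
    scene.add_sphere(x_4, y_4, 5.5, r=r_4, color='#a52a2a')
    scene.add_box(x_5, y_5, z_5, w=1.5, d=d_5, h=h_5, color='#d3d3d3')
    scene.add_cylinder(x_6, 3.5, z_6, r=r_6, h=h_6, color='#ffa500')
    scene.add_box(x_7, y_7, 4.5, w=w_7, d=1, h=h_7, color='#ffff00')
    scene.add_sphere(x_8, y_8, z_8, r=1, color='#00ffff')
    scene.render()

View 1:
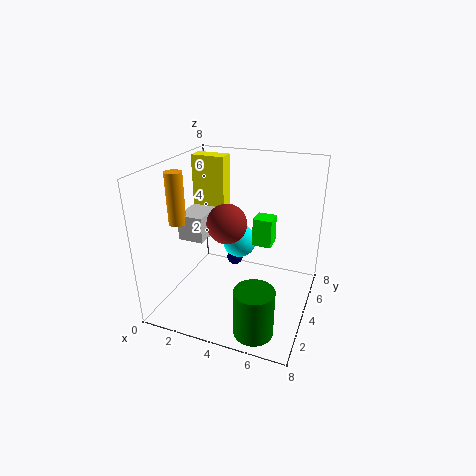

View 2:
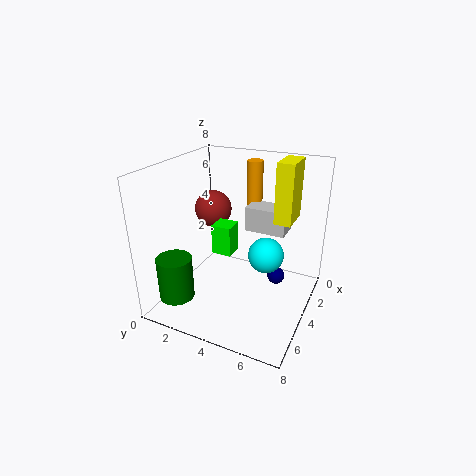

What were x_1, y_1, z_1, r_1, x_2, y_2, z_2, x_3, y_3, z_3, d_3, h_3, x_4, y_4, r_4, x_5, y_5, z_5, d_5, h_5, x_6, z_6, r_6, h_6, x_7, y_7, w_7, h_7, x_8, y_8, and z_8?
x_1 = 6, y_1 = 1, z_1 = 0.5, r_1 = 1, x_2 = 3, y_2 = 6, z_2 = 1.5, x_3 = 5, y_3 = 3.5, z_3 = 4, d_3 = 1, h_3 = 1.5, x_4 = 4, y_4 = 2.5, r_4 = 1, x_5 = 0.5, y_5 = 3.5, z_5 = 3.5, d_5 = 2.5, h_5 = 1.5, x_6 = 0.5, z_6 = 4.5, r_6 = 0.5, h_6 = 3, x_7 = 0.5, y_7 = 5.5, w_7 = 2, h_7 = 3.5, x_8 = 3.5, y_8 = 5.5, z_8 = 3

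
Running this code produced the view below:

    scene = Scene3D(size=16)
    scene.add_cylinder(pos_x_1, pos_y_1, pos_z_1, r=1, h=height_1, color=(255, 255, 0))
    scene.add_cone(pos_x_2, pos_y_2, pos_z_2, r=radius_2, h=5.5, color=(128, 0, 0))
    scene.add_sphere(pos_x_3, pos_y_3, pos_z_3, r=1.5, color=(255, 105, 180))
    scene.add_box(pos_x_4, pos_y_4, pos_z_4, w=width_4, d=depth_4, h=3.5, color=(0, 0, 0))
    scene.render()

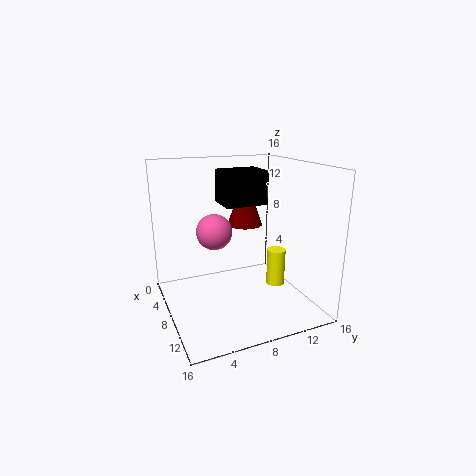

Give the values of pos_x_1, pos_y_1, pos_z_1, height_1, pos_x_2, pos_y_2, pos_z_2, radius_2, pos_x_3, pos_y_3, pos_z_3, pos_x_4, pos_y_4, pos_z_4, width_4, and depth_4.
pos_x_1 = 10.5, pos_y_1 = 11.5, pos_z_1 = 3, height_1 = 4, pos_x_2 = 6.5, pos_y_2 = 9.5, pos_z_2 = 9, radius_2 = 2, pos_x_3 = 14.5, pos_y_3 = 3, pos_z_3 = 11.5, pos_x_4 = 6.5, pos_y_4 = 6, pos_z_4 = 12, width_4 = 3.5, depth_4 = 4.5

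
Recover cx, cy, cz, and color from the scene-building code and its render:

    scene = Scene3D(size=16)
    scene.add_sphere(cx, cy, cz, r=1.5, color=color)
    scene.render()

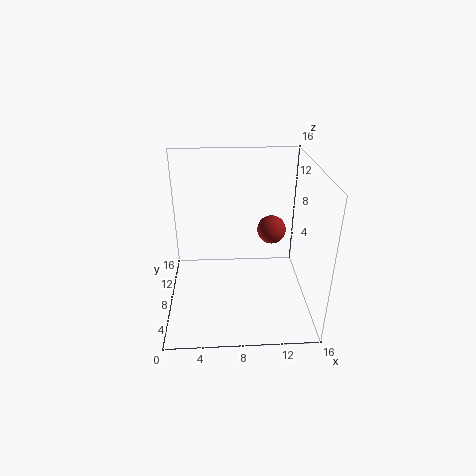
cx = 11.5
cy = 7
cz = 9.5
color = 'brown'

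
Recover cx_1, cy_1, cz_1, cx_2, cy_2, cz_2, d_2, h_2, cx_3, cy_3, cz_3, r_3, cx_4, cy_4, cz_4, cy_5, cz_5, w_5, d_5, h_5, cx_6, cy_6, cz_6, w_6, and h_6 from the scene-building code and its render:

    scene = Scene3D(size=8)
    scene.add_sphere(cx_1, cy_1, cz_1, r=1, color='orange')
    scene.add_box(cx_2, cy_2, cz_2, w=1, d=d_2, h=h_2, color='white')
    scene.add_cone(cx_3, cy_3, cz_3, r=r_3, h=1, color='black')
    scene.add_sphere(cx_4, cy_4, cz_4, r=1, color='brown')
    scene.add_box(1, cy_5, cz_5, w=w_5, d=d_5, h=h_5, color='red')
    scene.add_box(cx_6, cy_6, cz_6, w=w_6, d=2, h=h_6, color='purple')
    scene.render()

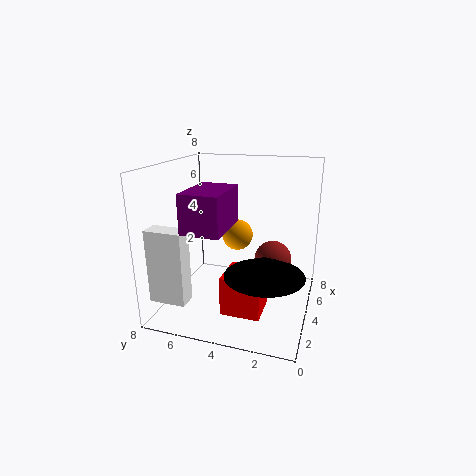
cx_1 = 7
cy_1 = 5
cz_1 = 3
cx_2 = 1
cy_2 = 6
cz_2 = 1
d_2 = 2
h_2 = 4
cx_3 = 2
cy_3 = 2
cz_3 = 3
r_3 = 2
cx_4 = 4
cy_4 = 2
cz_4 = 3
cy_5 = 2
cz_5 = 1
w_5 = 2
d_5 = 2
h_5 = 2
cx_6 = 1
cy_6 = 4
cz_6 = 5
w_6 = 3
h_6 = 2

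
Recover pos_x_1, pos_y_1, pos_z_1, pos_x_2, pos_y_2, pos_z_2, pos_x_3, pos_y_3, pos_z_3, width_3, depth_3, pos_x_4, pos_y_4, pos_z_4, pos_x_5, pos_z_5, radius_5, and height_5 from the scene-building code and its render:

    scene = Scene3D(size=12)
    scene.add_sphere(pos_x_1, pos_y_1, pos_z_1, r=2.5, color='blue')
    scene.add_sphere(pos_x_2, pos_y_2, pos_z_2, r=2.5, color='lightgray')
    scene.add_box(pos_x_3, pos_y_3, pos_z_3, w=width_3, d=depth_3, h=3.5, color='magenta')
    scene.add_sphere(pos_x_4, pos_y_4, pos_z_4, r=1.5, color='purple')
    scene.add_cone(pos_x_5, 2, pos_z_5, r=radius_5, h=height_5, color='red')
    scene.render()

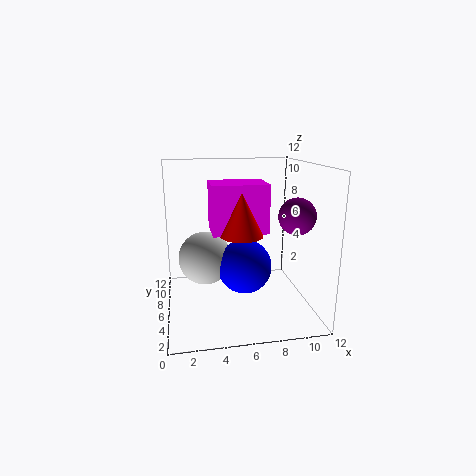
pos_x_1 = 7
pos_y_1 = 8
pos_z_1 = 2.5
pos_x_2 = 3.5
pos_y_2 = 9.5
pos_z_2 = 3
pos_x_3 = 3.5
pos_y_3 = 2
pos_z_3 = 7.5
width_3 = 4
depth_3 = 3
pos_x_4 = 10.5
pos_y_4 = 4.5
pos_z_4 = 8
pos_x_5 = 5.5
pos_z_5 = 7.5
radius_5 = 1.5
height_5 = 3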